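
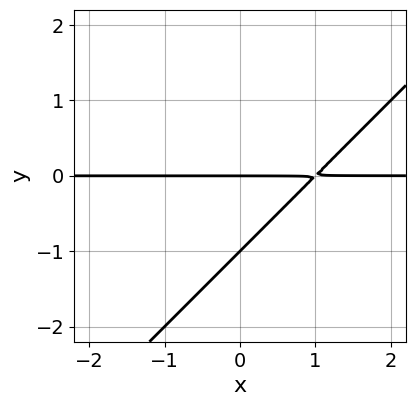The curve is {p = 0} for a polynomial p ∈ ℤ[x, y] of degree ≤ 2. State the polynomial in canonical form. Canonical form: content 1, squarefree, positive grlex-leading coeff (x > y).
x*y - y^2 - y

First, the degree is 2 — no degree-1 curve has this shape.
Then, from the axis intercepts and sections: among the integer gridlines, it crosses the y-axis at y ∈ {-1, 0}; the visible x-axis segment lies entirely on the curve.
Finally, matching integer coefficients to the picture gives p.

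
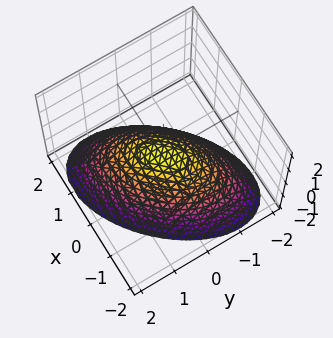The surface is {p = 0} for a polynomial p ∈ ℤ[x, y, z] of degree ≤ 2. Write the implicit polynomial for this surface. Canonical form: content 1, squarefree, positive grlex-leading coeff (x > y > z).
2*x^2 - 2*x*y + 2*y^2 + 3*z

deg p = 2. No degree-1 surface has this shape.
From the axis intercepts and sections: one x-axis crossing is at x = 0; one y-axis crossing is at y = 0; it meets the z-axis at z = 0 (among the integer gridlines).
Matching integer coefficients to the picture gives p.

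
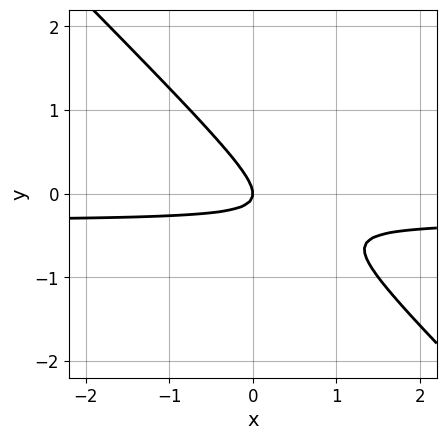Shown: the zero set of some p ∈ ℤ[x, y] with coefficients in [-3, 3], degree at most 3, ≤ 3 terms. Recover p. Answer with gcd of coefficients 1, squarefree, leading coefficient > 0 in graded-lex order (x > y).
3*x*y + 3*y^2 + x

1. deg p = 2. The shape is more complex than any degree-1 curve.
2. Checking where it meets the axes: one y-axis crossing is at y = 0; it meets the x-axis at x = 0 (among the integer gridlines).
3. Together with the visible shape, these determine p as stated.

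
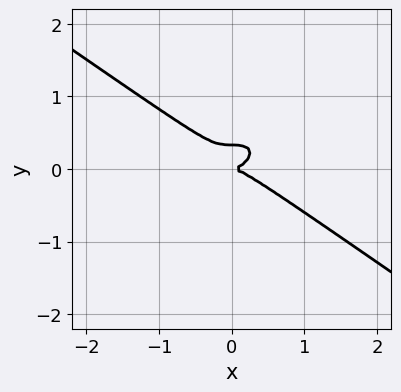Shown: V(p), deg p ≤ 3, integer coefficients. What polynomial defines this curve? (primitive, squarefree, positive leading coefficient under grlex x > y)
x^3 + 3*y^3 - y^2

(a) The degree is 3 — a generic line meets the curve in up to 3 points.
(b) Against the integer gridlines: it meets the y-axis at y = 0 (among the integer gridlines); it crosses the x-axis at the gridline x = 0.
(c) Fitting integer coefficients to these (and the overall shape) gives p.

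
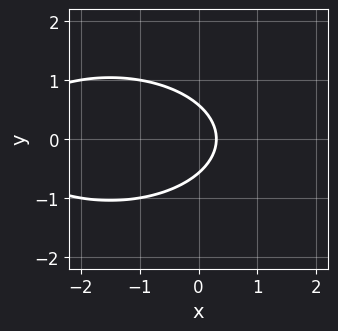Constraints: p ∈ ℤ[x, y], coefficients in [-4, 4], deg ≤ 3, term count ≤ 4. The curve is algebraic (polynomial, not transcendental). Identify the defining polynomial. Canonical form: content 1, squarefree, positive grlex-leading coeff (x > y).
1. Degree: a generic line meets the curve in up to 2 points, so deg p = 2.
2. Symmetries: it's symmetric under y → −y, forcing even powers of y.
3. Fitting integer coefficients to these (and the overall shape) gives p.

x^2 + 3*y^2 + 3*x - 1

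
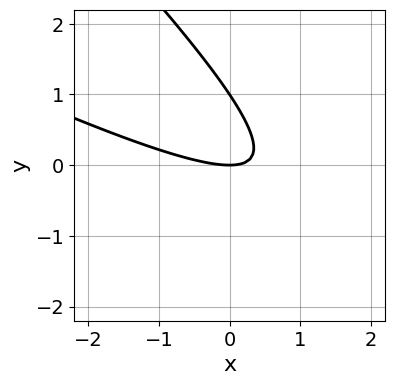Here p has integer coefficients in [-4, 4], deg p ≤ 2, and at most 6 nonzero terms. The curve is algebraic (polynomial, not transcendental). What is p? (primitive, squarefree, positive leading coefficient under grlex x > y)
(a) The degree is 2 — no degree-1 curve has this shape.
(b) Against the integer gridlines: among the integer gridlines, it crosses the y-axis at y ∈ {0, 1}; one x-axis crossing is at x = 0.
(c) Matching integer coefficients to the picture gives p.

x^2 + 3*x*y + 2*y^2 - 2*y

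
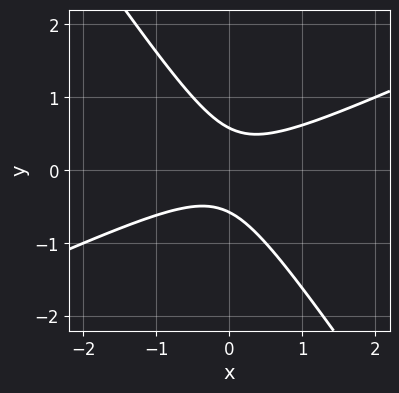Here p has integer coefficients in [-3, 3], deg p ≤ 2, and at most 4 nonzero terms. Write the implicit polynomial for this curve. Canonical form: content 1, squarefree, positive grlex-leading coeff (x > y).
2*x^2 - 3*x*y - 3*y^2 + 1

deg p = 2. A generic line meets the curve in up to 2 points.
Reading off the gridlines: the curve avoids every integer x-axis point in the box.
Together with the visible shape, these determine p as stated.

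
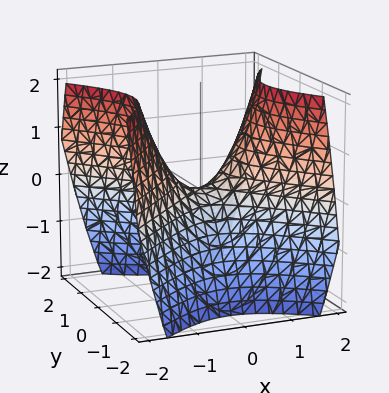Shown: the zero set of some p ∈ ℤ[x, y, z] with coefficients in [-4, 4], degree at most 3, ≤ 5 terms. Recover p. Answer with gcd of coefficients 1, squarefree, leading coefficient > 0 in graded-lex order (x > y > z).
(a) Degree: a hyperbolic paraboloid; a quadric, so deg p = 2.
(b) Symmetries: the x ↦ −x reflection is a symmetry, so x appears only in even powers; the y ↦ −y reflection is a symmetry, so y appears only in even powers.
(c) Checking where it meets the axes: it meets the x-axis at x = 0 (among the integer gridlines); one z-axis crossing is at z = 0.
(d) Assembling these constraints gives the stated polynomial.

x^2 - y^2 - z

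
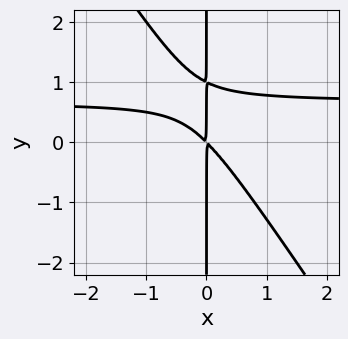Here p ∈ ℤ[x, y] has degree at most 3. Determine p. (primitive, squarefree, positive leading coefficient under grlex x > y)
3*x^2*y + 2*x*y^2 - 2*x^2 - 2*x*y

deg p = 3. A generic line meets the curve in up to 3 points.
Against the integer gridlines: every point of the y-axis in the box is on the curve.
Fitting integer coefficients to these (and the overall shape) gives p.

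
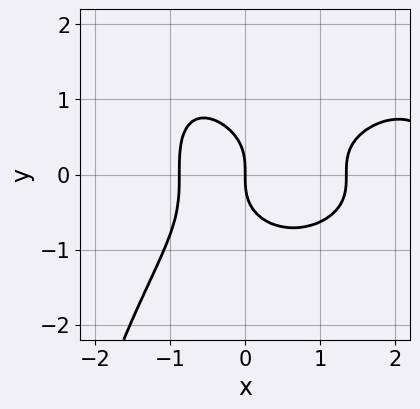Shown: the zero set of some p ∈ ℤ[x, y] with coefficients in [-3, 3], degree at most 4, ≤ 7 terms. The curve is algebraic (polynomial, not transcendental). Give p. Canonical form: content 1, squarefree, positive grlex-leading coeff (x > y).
Degree: no degree-3 curve has this shape, so deg p = 4.
Reading off the gridlines: it crosses the x-axis at the gridline x = 0; it meets the y-axis at y = 0 (among the integer gridlines).
Together with the visible shape, these determine p as stated.

x^4 + x*y^3 - 3*x^3 + 3*y^3 + 3*x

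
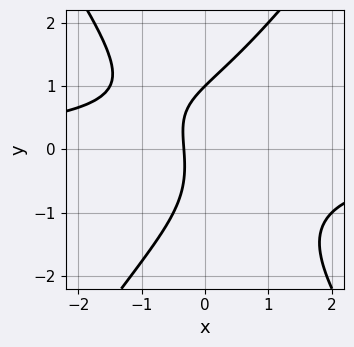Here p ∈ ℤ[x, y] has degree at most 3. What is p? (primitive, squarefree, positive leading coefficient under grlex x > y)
2*x^2*y - y^3 + 3*x + 1

The degree is 3 — no degree-2 curve has this shape.
Against the integer gridlines: it crosses the y-axis at the gridline y = 1.
Solving for integer coefficients yields p as stated.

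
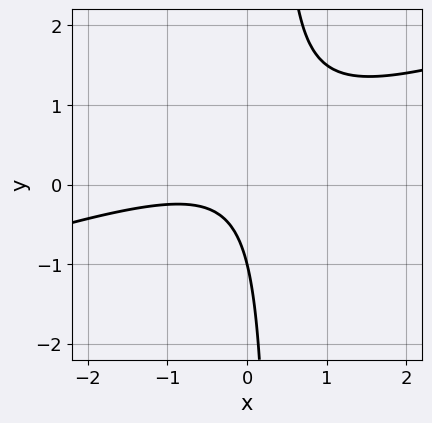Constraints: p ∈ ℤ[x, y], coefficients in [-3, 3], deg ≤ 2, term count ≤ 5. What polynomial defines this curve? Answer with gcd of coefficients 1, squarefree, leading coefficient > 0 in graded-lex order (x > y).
x^2 - 3*x*y + x + y + 1

(a) Degree: a generic line meets the curve in up to 2 points, so deg p = 2.
(b) Checking where it meets the axes: it misses every integer gridline on the x-axis; it crosses the y-axis at the gridline y = -1.
(c) Solving for integer coefficients yields p as stated.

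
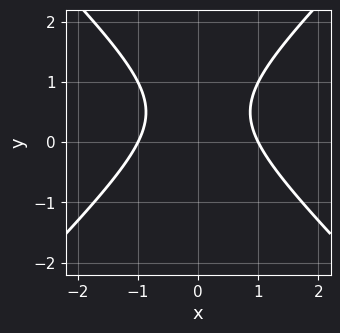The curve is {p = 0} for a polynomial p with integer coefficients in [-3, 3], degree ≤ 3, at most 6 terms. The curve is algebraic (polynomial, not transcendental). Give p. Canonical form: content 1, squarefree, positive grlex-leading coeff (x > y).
x^2 - y^2 + y - 1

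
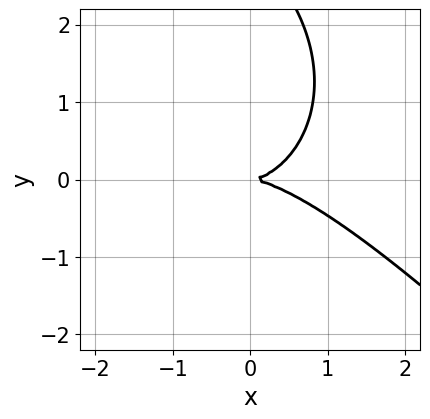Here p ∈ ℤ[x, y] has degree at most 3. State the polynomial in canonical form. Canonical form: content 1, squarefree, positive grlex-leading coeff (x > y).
x^3 + x^2*y + x*y^2 + y^3 - 3*y^2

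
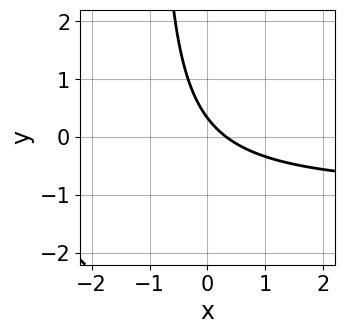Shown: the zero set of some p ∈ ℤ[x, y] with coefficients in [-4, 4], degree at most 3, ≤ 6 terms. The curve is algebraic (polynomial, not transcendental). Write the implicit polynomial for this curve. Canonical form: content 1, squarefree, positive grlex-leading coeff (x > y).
(a) The degree is 2 — no degree-1 curve has this shape.
(b) Matching integer coefficients to the picture gives p.

3*x*y + 3*x + 3*y - 1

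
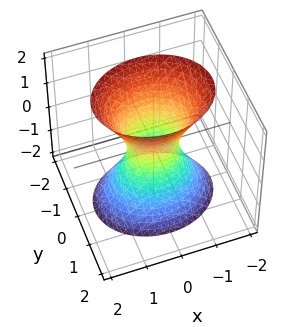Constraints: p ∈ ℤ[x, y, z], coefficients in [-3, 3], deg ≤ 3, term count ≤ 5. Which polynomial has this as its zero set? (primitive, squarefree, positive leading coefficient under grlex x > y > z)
2*x^2 + 3*y^2 - z^2 - 1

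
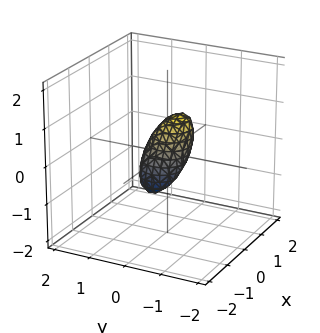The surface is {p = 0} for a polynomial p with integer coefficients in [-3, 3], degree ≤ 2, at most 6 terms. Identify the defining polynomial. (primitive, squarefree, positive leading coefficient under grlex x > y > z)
(a) Degree: the shape is more complex than any degree-1 surface, so deg p = 2.
(b) Matching integer coefficients to the picture gives p.

3*x^2 - 3*x*z + 3*y^2 + y*z + 2*z^2 - 1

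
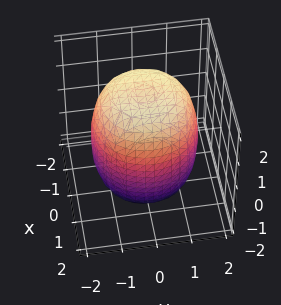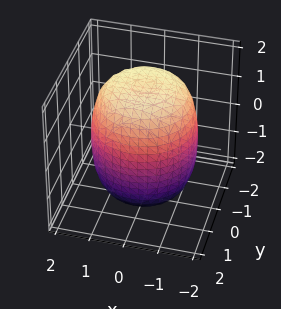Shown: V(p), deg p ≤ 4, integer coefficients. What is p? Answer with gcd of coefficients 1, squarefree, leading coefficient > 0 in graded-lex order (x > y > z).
(a) The degree is 4 — the shape is more complex than any degree-3 surface.
(b) By symmetry, every cross-section ⟂ z is a circle, so x, y appear only via x² + y².
(c) Reading off the gridlines: a circular section at z = 1 has radius between 1 and 2.
(d) These observations pin down the coefficients.

x^4 + 2*x^2*y^2 + y^4 - x^2 - y^2 + z^2 - 3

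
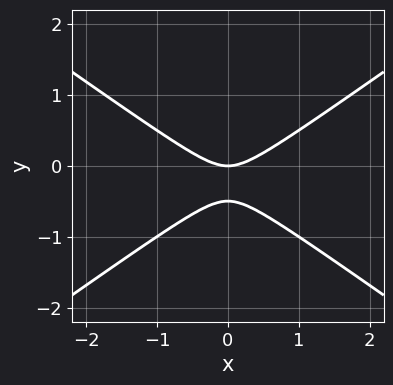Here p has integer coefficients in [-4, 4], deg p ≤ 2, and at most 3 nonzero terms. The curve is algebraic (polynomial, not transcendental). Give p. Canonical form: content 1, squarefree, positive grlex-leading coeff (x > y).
x^2 - 2*y^2 - y

(a) Degree: a generic line meets the curve in up to 2 points, so deg p = 2.
(b) Symmetries: mirror symmetry x ↦ −x ⇒ only even powers of x.
(c) Checking where it meets the axes: it crosses the y-axis at the gridline y = 0; it crosses the x-axis at the gridline x = 0.
(d) Assembling these constraints gives the stated polynomial.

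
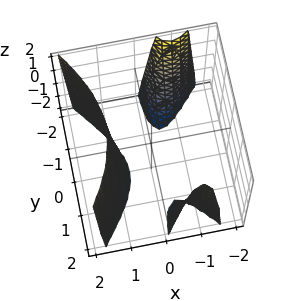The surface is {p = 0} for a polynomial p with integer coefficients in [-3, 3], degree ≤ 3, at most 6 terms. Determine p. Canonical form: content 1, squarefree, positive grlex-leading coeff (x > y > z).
The picture has 3 separate pieces. They look like related sheets of one shape, so recover p as a whole.
The degree is 3 — a generic line meets the surface in up to 3 points.
From the visible intercepts: no z-intercept at any integer in the box; it crosses the x-axis at the gridline x = 1; the surface avoids every integer y-axis point in the box.
Together with the visible shape, these determine p as stated.

3*x^3 - 2*x*y^2 - z - 3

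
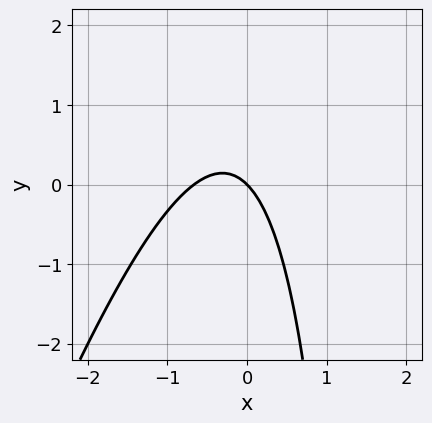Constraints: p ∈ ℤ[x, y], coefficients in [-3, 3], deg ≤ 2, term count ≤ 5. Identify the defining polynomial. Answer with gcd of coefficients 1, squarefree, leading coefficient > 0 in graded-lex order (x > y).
1. deg p = 2. The shape is more complex than any degree-1 curve.
2. Against the integer gridlines: it crosses the y-axis at the gridline y = 0; it crosses the x-axis at the gridline x = 0.
3. These observations pin down the coefficients.

3*x^2 - x*y + 2*x + 2*y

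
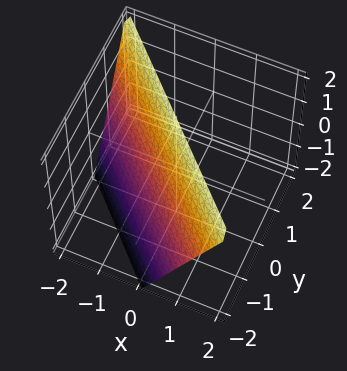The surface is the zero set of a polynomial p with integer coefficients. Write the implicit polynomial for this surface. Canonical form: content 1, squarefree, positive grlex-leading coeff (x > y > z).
2*x + 2*y - z + 2

First, deg p = 1. The surface is flat (a plane).
Then, from the axis intercepts and sections: it meets the y-axis at y = -1 (among the integer gridlines); it crosses the x-axis at the gridline x = -1; one z-axis crossing is at z = 2.
Finally, matching integer coefficients to the picture gives p.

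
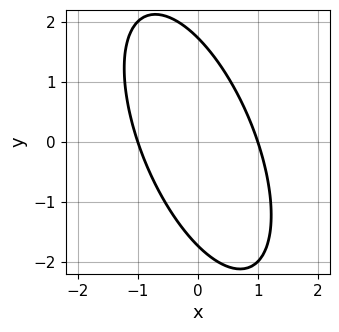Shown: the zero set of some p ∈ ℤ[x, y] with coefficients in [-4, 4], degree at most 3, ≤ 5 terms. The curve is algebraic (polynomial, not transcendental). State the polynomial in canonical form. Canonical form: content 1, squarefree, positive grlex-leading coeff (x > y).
3*x^2 + 2*x*y + y^2 - 3

1. Degree: a generic line meets the curve in up to 2 points, so deg p = 2.
2. Reading off the gridlines: among the integer gridlines, it crosses the x-axis at x ∈ {-1, 1}.
3. Fitting integer coefficients to these (and the overall shape) gives p.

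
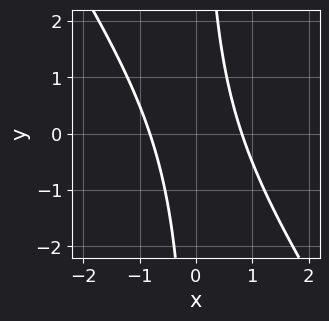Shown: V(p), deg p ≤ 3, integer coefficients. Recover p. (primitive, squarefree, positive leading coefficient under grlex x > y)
3*x^2 + 2*x*y - 2

First, degree: a generic line meets the curve in up to 2 points, so deg p = 2.
Then, observable constraints: it misses every integer gridline on the y-axis.
Finally, together with the visible shape, these determine p as stated.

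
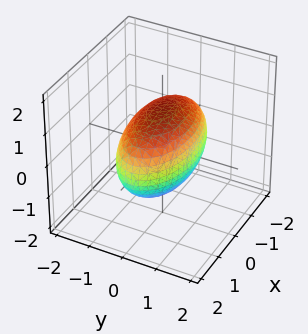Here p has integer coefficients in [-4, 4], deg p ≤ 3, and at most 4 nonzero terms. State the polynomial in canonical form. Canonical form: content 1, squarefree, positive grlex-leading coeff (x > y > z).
1. The degree is 2 — bounded and convex; a quadric.
2. Symmetries: mirror symmetry y ↦ −y ⇒ only even powers of y; it's symmetric under x → −x, forcing even powers of x; the z ↦ −z reflection is a symmetry, so z appears only in even powers.
3. From the visible intercepts: among the integer gridlines, it crosses the y-axis at y ∈ {-1, 1}.
4. Matching integer coefficients to the picture gives p.

x^2 + 3*y^2 + 2*z^2 - 3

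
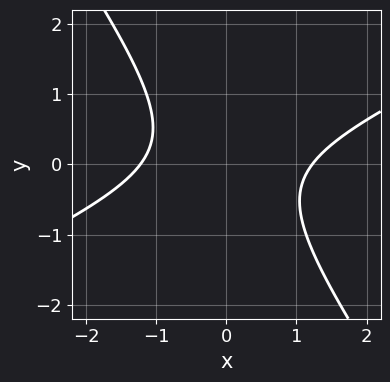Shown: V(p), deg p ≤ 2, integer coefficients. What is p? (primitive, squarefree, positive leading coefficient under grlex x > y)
2*x^2 - 3*x*y - 3*y^2 - 3

First, deg p = 2.
Then, from the axis intercepts and sections: it misses every integer gridline on the y-axis.
Finally, assembling these constraints gives the stated polynomial.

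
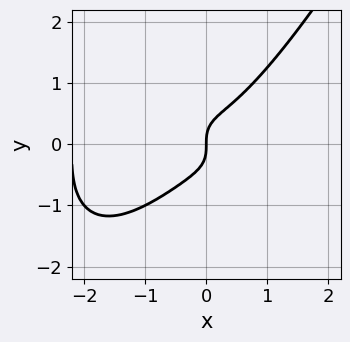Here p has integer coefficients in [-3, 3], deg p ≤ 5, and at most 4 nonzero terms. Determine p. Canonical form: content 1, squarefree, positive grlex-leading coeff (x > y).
First, deg p = 4. The shape is more complex than any degree-3 curve.
Then, from the visible intercepts: one x-axis crossing is at x = 0; it meets the y-axis at y = 0 (among the integer gridlines).
Finally, the integer polynomial consistent with all of this is the stated p.

x^4 + 2*x^3 - 2*y^3 + x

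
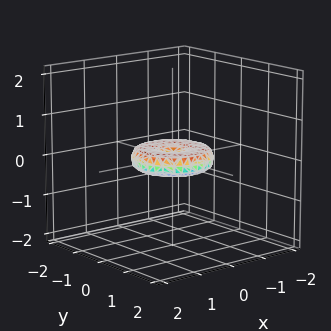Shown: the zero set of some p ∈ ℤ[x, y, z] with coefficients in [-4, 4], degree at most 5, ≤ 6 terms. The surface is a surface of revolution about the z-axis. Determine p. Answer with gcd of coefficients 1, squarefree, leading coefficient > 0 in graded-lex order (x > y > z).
1. The degree is 4 — a generic line meets the surface in up to 4 points.
2. By symmetry, the z-axis is an axis of rotation, so x and y enter only as x² + y².
3. Reading off the gridlines: a circular section at z = 0 has radius exactly 1; among the integer gridlines, it crosses the x-axis at x ∈ {-1, 0, 1}.
4. These observations pin down the coefficients. Check: (0, 1, 0) on the y-axis lies on the surface, and p(0, 1, 0) = 0. ✓

x^4 + 2*x^2*y^2 + y^4 - x^2 - y^2 + 3*z^2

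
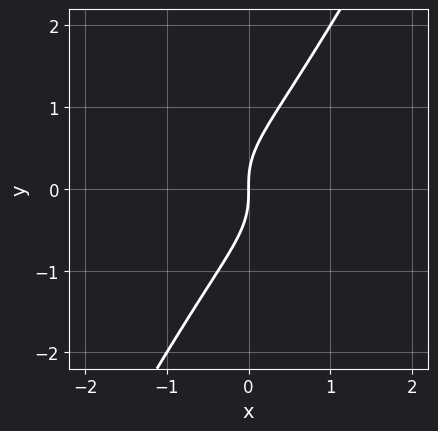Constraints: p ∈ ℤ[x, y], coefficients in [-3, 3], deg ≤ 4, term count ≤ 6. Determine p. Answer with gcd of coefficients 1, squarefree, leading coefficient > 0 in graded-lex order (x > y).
x^2*y + 3*x*y^2 - 2*y^3 + 2*x

First, the degree is 3 — the shape is more complex than any degree-2 curve.
Then, reading off the gridlines: one x-axis crossing is at x = 0; it meets the y-axis at y = 0 (among the integer gridlines).
Finally, the integer polynomial consistent with all of this is the stated p.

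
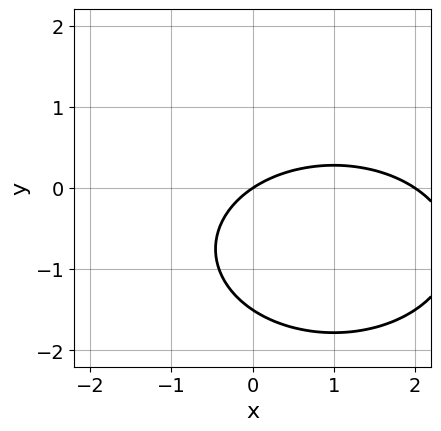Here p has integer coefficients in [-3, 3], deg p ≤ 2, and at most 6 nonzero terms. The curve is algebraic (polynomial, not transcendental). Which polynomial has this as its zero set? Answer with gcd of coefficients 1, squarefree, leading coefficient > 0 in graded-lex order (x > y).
(a) Degree: no degree-1 curve has this shape, so deg p = 2.
(b) From the axis intercepts and sections: one y-axis crossing is at y = 0; among the integer gridlines, it crosses the x-axis at x ∈ {0, 2}.
(c) Together with the visible shape, these determine p as stated.

x^2 + 2*y^2 - 2*x + 3*y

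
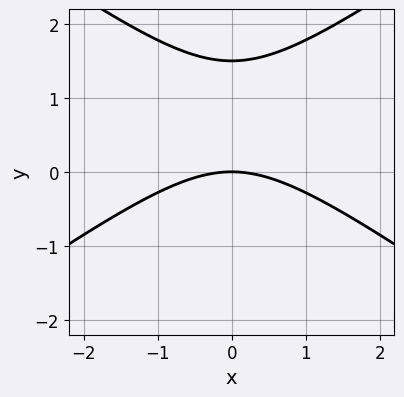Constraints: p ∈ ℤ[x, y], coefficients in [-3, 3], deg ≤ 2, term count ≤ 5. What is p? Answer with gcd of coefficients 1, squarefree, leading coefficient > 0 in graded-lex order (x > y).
x^2 - 2*y^2 + 3*y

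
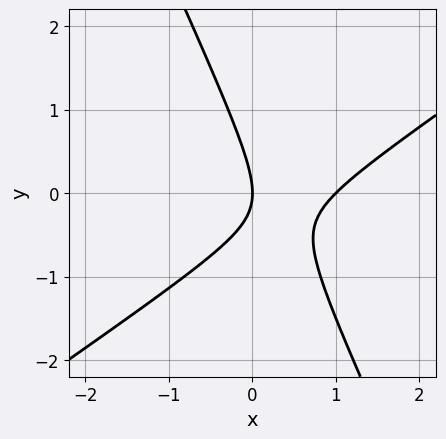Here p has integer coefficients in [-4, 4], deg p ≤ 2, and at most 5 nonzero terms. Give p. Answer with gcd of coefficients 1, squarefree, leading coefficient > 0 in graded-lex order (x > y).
1. Degree: the shape is more complex than any degree-1 curve, so deg p = 2.
2. Checking where it meets the axes: one y-axis crossing is at y = 0; among the integer gridlines, it crosses the x-axis at x ∈ {0, 1}.
3. Together with the visible shape, these determine p as stated.

3*x^2 - 3*x*y - 2*y^2 - 3*x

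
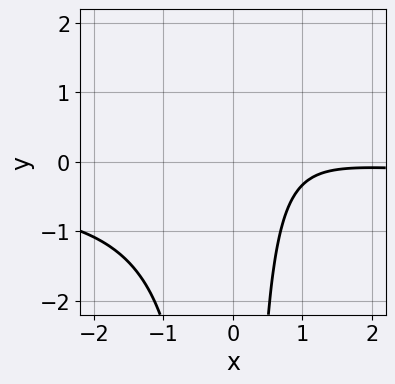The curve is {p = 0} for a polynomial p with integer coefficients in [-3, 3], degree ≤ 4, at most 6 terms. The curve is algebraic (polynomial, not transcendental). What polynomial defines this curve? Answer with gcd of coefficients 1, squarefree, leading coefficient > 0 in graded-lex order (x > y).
1. deg p = 3. The shape is more complex than any degree-2 curve.
2. Against the integer gridlines: it misses every integer gridline on the y-axis; no x-intercept at any integer in the box.
3. Together with the visible shape, these determine p as stated.

3*x^2*y + x^2 - 3*x + 3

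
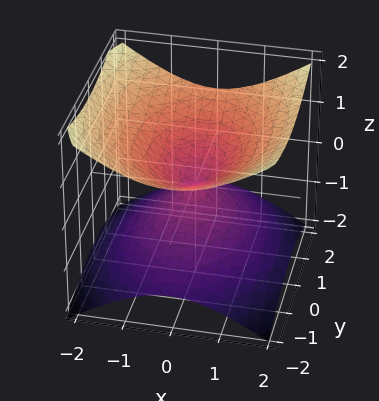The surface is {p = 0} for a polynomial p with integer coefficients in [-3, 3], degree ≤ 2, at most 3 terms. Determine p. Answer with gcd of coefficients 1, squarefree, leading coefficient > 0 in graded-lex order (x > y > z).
deg p = 2. Two nappes meeting at a single point; a quadric.
Symmetries: mirror symmetry x ↦ −x ⇒ only even powers of x; the y ↦ −y reflection is a symmetry, so y appears only in even powers; the z ↦ −z reflection is a symmetry, so z appears only in even powers.
From the visible intercepts: one x-axis crossing is at x = 0; it crosses the z-axis at the gridline z = 0.
Solving for integer coefficients yields p as stated.

2*x^2 + y^2 - 3*z^2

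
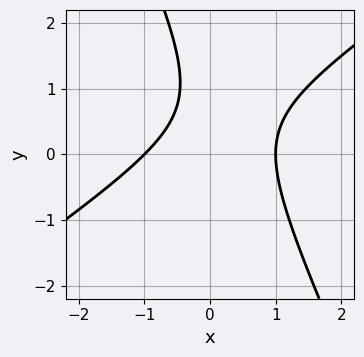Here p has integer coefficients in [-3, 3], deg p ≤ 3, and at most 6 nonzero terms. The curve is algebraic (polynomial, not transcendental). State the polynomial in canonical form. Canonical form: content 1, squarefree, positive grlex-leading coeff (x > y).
3*x^2 - 3*x*y - 2*y^2 + 3*y - 3

(a) Degree: the shape is more complex than any degree-1 curve, so deg p = 2.
(b) Checking where it meets the axes: the x-axis gridline crossings are at x ∈ {-1, 1}; the curve avoids every integer y-axis point in the box.
(c) Solving for integer coefficients yields p as stated.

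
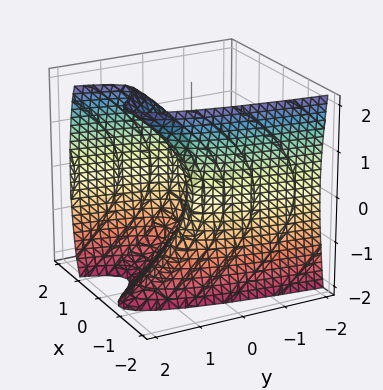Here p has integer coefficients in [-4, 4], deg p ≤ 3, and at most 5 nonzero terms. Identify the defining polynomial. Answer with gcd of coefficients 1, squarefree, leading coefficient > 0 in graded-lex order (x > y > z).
First, degree: a generic line meets the surface in up to 3 points, so deg p = 3.
Next, against the integer gridlines: it meets the y-axis at y = 0 (among the integer gridlines); the x-axis gridline crossings are at x ∈ {-1, 0, 1}; it meets the z-axis at z = 0 (among the integer gridlines).
Finally, fitting integer coefficients to these (and the overall shape) gives p.

3*x^3 + z^2 - 3*x - 3*y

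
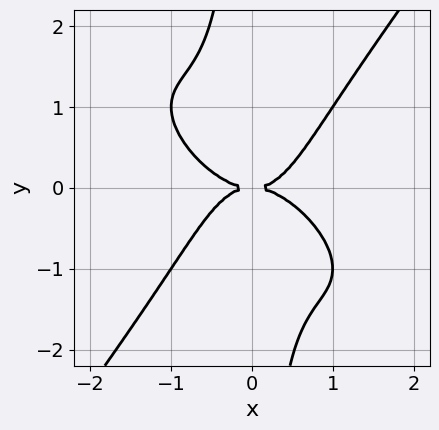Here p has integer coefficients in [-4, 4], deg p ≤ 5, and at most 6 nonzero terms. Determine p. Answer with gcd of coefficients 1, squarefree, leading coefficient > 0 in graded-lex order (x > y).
x^4 + x^3*y - x*y^3 - y^2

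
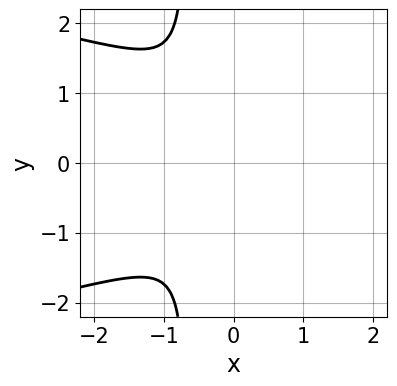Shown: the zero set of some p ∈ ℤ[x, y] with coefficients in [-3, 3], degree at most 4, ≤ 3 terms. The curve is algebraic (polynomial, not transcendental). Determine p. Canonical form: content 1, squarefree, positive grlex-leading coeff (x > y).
3*x*y^2 + 3*x^2 + 2*y^2

1. The degree is 3 — the shape is more complex than any degree-2 curve.
2. Symmetries: the y ↦ −y reflection is a symmetry, so y appears only in even powers.
3. Matching integer coefficients to the picture gives p.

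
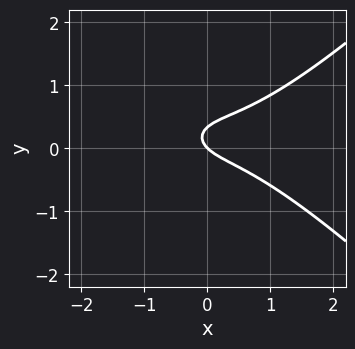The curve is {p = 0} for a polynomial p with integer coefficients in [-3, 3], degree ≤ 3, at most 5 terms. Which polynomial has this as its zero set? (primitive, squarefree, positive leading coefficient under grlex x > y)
x^3 - x*y^2 - 3*y^2 + x + y

(a) Degree: a generic line meets the curve in up to 3 points, so deg p = 3.
(b) From the visible intercepts: it crosses the x-axis at the gridline x = 0; it crosses the y-axis at the gridline y = 0.
(c) Assembling these constraints gives the stated polynomial.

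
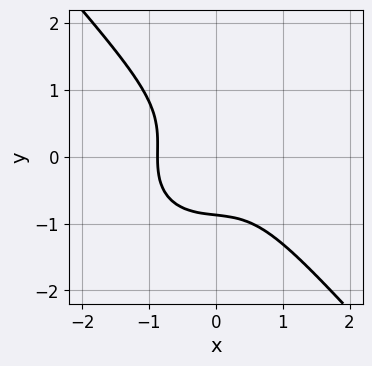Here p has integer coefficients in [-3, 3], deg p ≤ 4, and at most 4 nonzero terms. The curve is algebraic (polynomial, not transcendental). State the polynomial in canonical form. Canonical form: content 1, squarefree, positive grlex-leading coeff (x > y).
Degree: no degree-2 curve has this shape, so deg p = 3.
Putting this together gives p.

3*x^3 + x*y^2 + 3*y^3 + 2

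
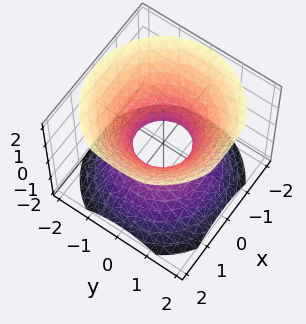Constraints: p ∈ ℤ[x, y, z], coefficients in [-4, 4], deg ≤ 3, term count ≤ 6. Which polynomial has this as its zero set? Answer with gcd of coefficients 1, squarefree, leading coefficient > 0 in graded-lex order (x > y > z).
Degree: no degree-1 surface has this shape, so deg p = 2.
Symmetry: every cross-section ⟂ z is a circle, so x, y appear only via x² + y².
From the axis intercepts and sections: a circular section at z = 0 has radius between 0 and 1; the surface avoids every integer z-axis point in the box.
Putting this together gives p.

3*x^2 + 3*y^2 - 3*z^2 - 2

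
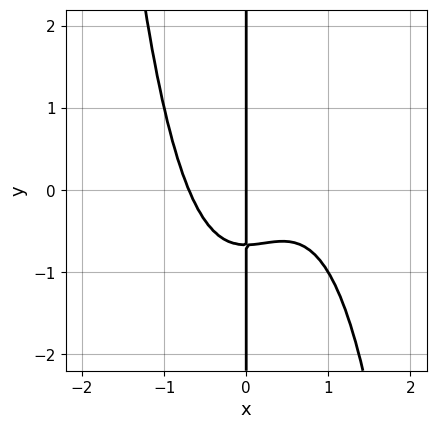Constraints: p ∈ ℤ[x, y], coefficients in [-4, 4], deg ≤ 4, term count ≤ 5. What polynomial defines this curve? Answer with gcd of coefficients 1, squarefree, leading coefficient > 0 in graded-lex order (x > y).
3*x^4 - 2*x^3 + 3*x*y + 2*x

(a) Degree: a generic line meets the curve in up to 4 points, so deg p = 4.
(b) Against the integer gridlines: it crosses the x-axis at the gridline x = 0; every point of the y-axis in the box is on the curve.
(c) Assembling these constraints gives the stated polynomial.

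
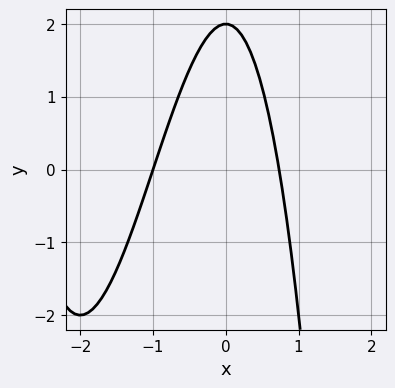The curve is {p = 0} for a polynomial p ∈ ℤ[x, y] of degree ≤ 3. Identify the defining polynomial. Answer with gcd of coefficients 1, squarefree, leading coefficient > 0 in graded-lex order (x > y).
1. Degree: no degree-2 curve has this shape, so deg p = 3.
2. From the visible intercepts: it meets the y-axis at y = 2 (among the integer gridlines); it crosses the x-axis at the gridline x = -1.
3. Solving for integer coefficients yields p as stated.

x^3 + 3*x^2 + y - 2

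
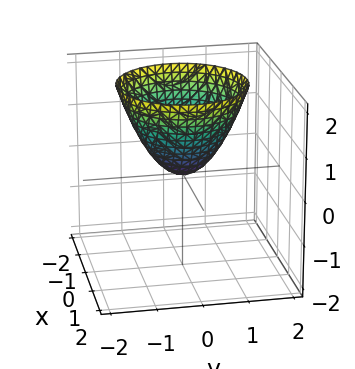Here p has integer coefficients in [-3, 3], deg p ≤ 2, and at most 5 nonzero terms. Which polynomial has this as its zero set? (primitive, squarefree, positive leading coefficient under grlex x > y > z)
Degree: a paraboloid; a quadric, so deg p = 2.
Symmetries: the surface is invariant under rotation about z: p = q(x² + y², z).
Reading off the gridlines: it meets the x-axis at x = 0 (among the integer gridlines); it crosses the z-axis at the gridline z = 0; one y-axis crossing is at y = 0.
Together with the visible shape, these determine p as stated.

x^2 + y^2 - z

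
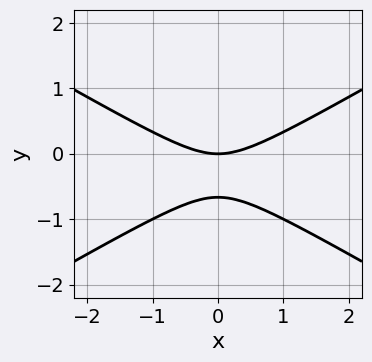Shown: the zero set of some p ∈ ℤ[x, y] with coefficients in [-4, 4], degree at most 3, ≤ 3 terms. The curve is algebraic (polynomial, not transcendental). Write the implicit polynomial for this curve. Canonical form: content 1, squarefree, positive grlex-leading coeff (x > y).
x^2 - 3*y^2 - 2*y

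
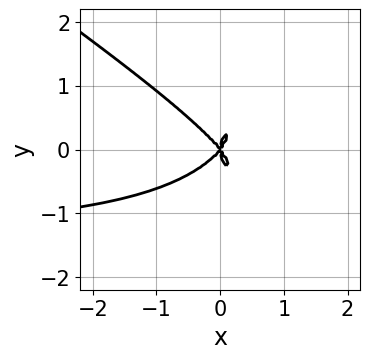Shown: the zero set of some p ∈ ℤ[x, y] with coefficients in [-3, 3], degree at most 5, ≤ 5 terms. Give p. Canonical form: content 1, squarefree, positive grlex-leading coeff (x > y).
2*x^3*y + 2*x^2*y^2 + 2*y^4 + 3*x^3 - 2*x*y^2

1. deg p = 4. The shape is more complex than any degree-3 curve.
2. From the visible intercepts: one y-axis crossing is at y = 0; it crosses the x-axis at the gridline x = 0.
3. Assembling these constraints gives the stated polynomial.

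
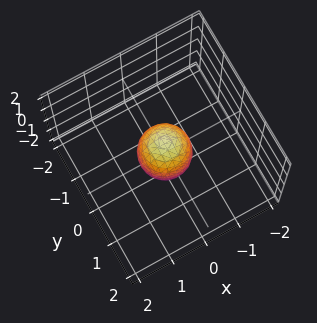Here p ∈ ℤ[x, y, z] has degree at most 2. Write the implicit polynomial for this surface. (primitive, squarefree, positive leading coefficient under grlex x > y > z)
2*x^2 + 2*y^2 + z^2 - 1

1. deg p = 2. No degree-1 surface has this shape.
2. Symmetry: every cross-section ⟂ z is a circle, so x, y appear only via x² + y².
3. Observable constraints: among the integer gridlines, it crosses the z-axis at z ∈ {-1, 1}; a circular section at z = 0 has radius between 0 and 1.
4. Assembling these constraints gives the stated polynomial.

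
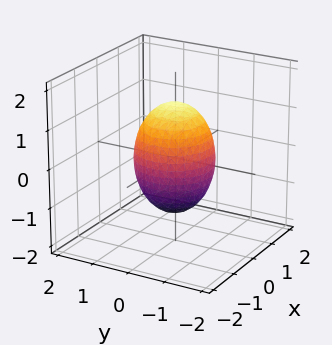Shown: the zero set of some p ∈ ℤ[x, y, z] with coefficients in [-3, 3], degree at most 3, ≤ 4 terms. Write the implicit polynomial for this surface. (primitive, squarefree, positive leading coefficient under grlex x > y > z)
1. deg p = 2. Bounded and convex; a quadric.
2. Symmetries: the z ↦ −z reflection is a symmetry, so z appears only in even powers; every cross-section ⟂ z is a circle, so x, y appear only via x² + y².
3. Observable constraints: the x-axis gridline crossings are at x ∈ {-1, 1}; a circular section at z = -1 has radius between 0 and 1.
4. The integer polynomial consistent with all of this is the stated p. Check: (0, 1, 0) on the y-axis lies on the surface, and p(0, 1, 0) = 0. ✓

2*x^2 + 2*y^2 + z^2 - 2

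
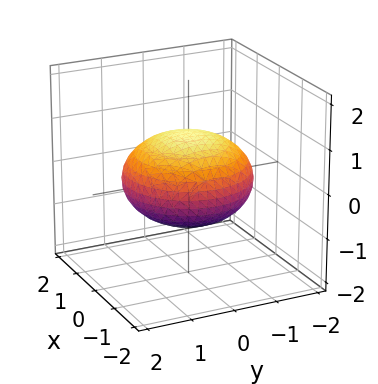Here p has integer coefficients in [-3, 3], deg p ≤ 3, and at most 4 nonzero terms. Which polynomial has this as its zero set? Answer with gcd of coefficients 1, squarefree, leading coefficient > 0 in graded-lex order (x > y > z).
x^2 + y^2 + 2*z^2 - 2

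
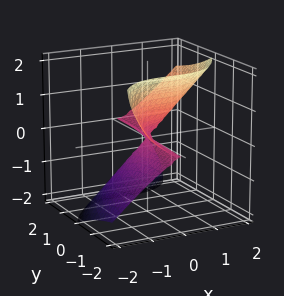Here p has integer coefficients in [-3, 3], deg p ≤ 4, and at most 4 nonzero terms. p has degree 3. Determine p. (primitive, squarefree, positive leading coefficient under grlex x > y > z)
2*x^3 - 3*y*z^2 - 2*z^3

Degree: the shape is more complex than any degree-2 surface, so deg p = 3.
From the visible intercepts: every point of the y-axis in the box is on the surface; it crosses the x-axis at the gridline x = 0; it meets the z-axis at z = 0 (among the integer gridlines).
Together with the visible shape, these determine p as stated.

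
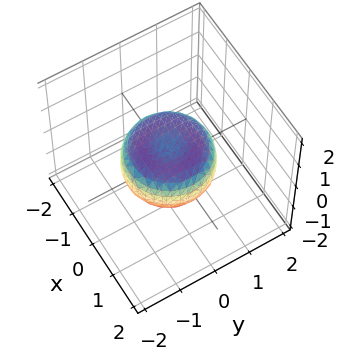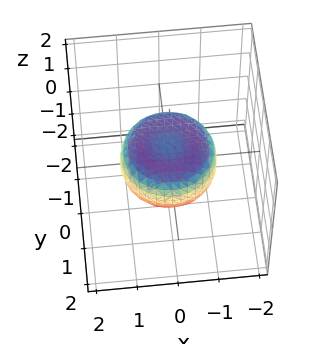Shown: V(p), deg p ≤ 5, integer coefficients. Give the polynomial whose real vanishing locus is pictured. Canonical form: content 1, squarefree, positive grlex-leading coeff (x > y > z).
2*x^4 + 4*x^2*y^2 + 2*y^4 - 2*x^2 - 2*y^2 + 3*z^2 - 1

First, degree: the shape is more complex than any degree-3 surface, so deg p = 4.
Next, symmetries: every cross-section ⟂ z is a circle, so x, y appear only via x² + y².
Next, checking where it meets the axes: a circular section at z = 0 has radius between 1 and 2.
Finally, putting this together gives p.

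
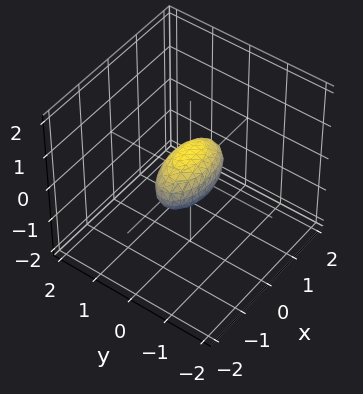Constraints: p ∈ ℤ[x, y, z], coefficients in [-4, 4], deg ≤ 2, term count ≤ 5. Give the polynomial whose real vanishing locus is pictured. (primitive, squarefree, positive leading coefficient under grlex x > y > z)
1. The degree is 2 — a closed, bounded, convex surface; a quadric.
2. Symmetries: it's symmetric under x → −x, forcing even powers of x; it's symmetric under y → −y, forcing even powers of y; it's symmetric under z → −z, forcing even powers of z.
3. Checking where it meets the axes: the x-axis gridline crossings are at x ∈ {-1, 1}.
4. Putting this together gives p.

x^2 + 3*y^2 + 2*z^2 - 1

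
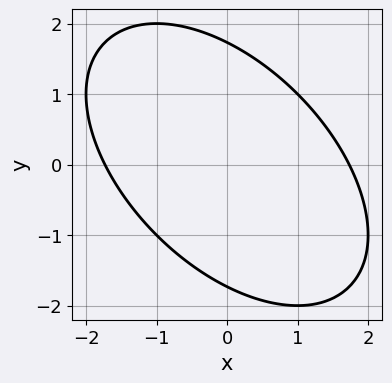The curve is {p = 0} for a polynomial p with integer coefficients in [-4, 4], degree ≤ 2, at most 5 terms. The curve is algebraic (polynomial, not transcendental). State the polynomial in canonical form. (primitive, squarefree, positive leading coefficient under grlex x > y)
x^2 + x*y + y^2 - 3

(a) Degree: no degree-1 curve has this shape, so deg p = 2.
(b) Solving for integer coefficients yields p as stated.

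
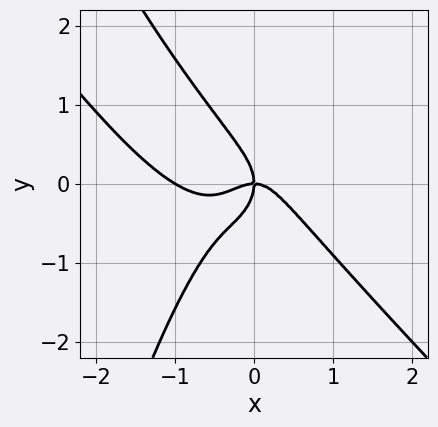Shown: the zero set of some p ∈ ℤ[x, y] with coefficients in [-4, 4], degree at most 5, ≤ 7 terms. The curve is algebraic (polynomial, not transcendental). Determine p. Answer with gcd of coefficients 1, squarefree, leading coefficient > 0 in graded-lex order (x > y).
(a) deg p = 4. The shape is more complex than any degree-3 curve.
(b) Reading off the gridlines: it crosses the y-axis at the gridline y = 0; among the integer gridlines, it crosses the x-axis at x ∈ {-1, 0}.
(c) Matching integer coefficients to the picture gives p.

3*x^4 + 3*x^3*y + 3*x^3 + 2*y^3 + 2*x*y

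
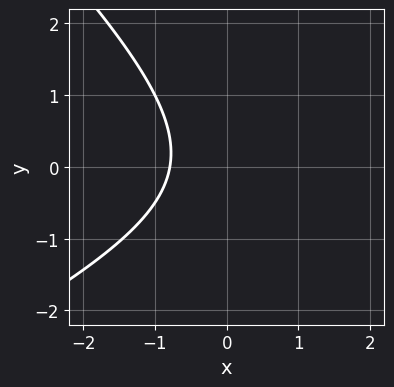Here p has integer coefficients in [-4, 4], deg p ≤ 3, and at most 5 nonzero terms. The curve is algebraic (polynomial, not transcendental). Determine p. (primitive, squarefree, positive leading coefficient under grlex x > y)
First, degree: the shape is more complex than any degree-1 curve, so deg p = 2.
Then, checking where it meets the axes: no y-intercept at any integer in the box.
Finally, matching integer coefficients to the picture gives p.

x^2 - x*y - 2*y^2 - 3*x - 3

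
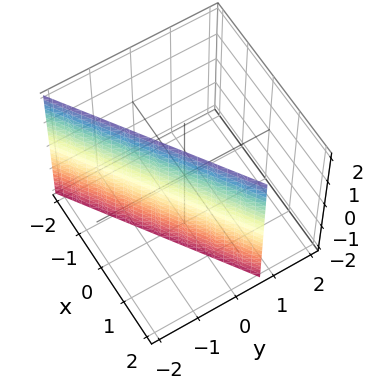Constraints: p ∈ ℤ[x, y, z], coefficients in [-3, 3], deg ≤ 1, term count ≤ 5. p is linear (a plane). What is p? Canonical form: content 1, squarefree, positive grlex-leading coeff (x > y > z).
(a) Degree: the surface is flat (a plane), so deg p = 1.
(b) Against the integer gridlines: no z-intercept at any integer in the box; it crosses the x-axis at the gridline x = 1.
(c) Fitting integer coefficients to these (and the overall shape) gives p.

2*x - 3*y - 2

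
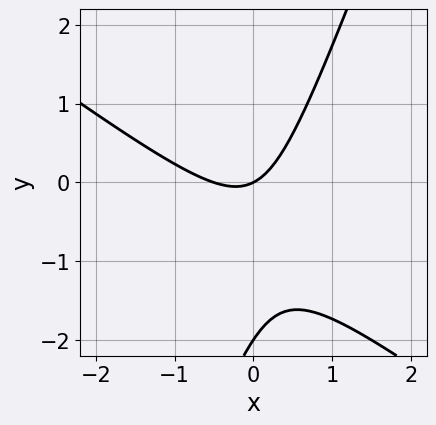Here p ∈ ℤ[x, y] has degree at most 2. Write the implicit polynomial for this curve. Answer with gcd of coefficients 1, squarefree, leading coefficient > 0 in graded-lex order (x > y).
(a) Degree: a generic line meets the curve in up to 2 points, so deg p = 2.
(b) From the axis intercepts and sections: among the integer gridlines, it crosses the y-axis at y ∈ {-2, 0}; it crosses the x-axis at the gridline x = 0.
(c) Putting this together gives p.

2*x^2 + 2*x*y - y^2 + x - 2*y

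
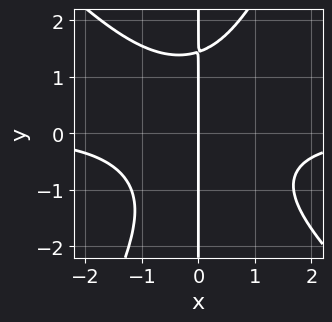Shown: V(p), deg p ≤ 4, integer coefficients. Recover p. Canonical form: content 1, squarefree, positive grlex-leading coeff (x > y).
First, deg p = 4.
Next, observable constraints: every point of the y-axis in the box is on the curve; it meets the x-axis at x = 0 (among the integer gridlines).
Finally, the integer polynomial consistent with all of this is the stated p.

2*x^3*y + x^2*y^2 - x*y^3 + 3*x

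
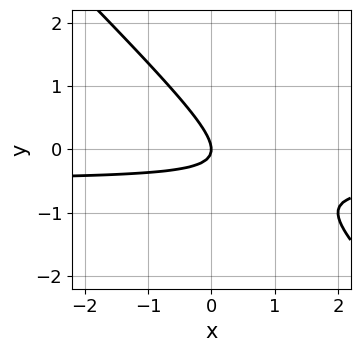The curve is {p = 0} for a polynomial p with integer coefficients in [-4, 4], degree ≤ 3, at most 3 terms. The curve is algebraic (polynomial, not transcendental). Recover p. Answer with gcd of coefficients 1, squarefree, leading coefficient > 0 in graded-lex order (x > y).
First, deg p = 2. The shape is more complex than any degree-1 curve.
Next, observable constraints: one y-axis crossing is at y = 0; it meets the x-axis at x = 0 (among the integer gridlines).
Finally, these observations pin down the coefficients.

2*x*y + 2*y^2 + x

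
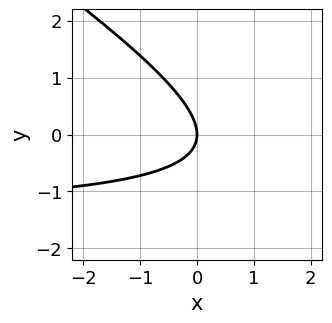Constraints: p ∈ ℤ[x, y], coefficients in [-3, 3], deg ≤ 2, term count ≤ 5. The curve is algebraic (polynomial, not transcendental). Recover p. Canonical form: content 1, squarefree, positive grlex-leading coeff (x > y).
First, the degree is 2 — no degree-1 curve has this shape.
Then, from the visible intercepts: it meets the x-axis at x = 0 (among the integer gridlines); it meets the y-axis at y = 0 (among the integer gridlines).
Finally, the integer polynomial consistent with all of this is the stated p.

2*x*y + 3*y^2 + 3*x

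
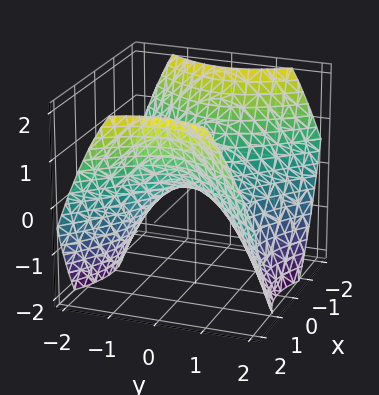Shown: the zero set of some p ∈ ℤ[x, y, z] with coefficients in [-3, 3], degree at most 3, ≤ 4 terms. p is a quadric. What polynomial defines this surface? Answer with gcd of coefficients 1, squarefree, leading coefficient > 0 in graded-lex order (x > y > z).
2*x^2 - 2*y^2 - 3*z

(a) deg p = 2. A saddle surface; a quadric.
(b) Symmetries: it's symmetric under x → −x, forcing even powers of x; mirror symmetry y ↦ −y ⇒ only even powers of y.
(c) Against the integer gridlines: one x-axis crossing is at x = 0; one z-axis crossing is at z = 0; it crosses the y-axis at the gridline y = 0.
(d) Together with the visible shape, these determine p as stated.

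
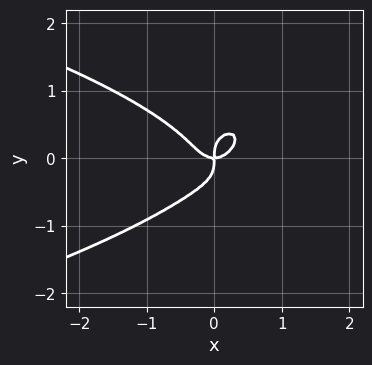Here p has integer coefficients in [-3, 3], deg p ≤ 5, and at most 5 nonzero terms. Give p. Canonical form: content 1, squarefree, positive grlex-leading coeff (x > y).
x^2*y^2 + 3*y^4 + 2*x^3 - x*y

(a) Degree: no degree-3 curve has this shape, so deg p = 4.
(b) Against the integer gridlines: it crosses the y-axis at the gridline y = 0; one x-axis crossing is at x = 0.
(c) Solving for integer coefficients yields p as stated.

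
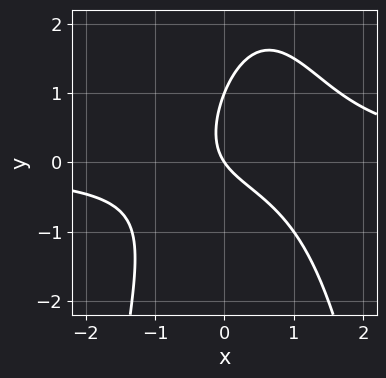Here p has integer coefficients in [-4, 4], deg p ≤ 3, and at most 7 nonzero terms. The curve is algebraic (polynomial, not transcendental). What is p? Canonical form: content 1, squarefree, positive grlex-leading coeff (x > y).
3*x^2*y - 2*x*y + 2*y^2 - 3*x - 2*y

(a) The degree is 3 — a generic line meets the curve in up to 3 points.
(b) Observable constraints: among the integer gridlines, it crosses the y-axis at y ∈ {0, 1}; it meets the x-axis at x = 0 (among the integer gridlines).
(c) Putting this together gives p.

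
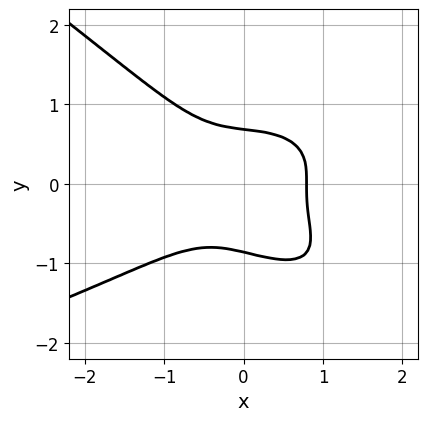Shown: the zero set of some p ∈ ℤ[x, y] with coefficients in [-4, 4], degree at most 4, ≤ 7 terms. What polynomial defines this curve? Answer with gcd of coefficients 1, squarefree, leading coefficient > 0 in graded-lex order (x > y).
1. Degree: the shape is more complex than any degree-3 curve, so deg p = 4.
2. The integer polynomial consistent with all of this is the stated p.

2*x*y^3 + 3*y^4 + 2*x^3 + y^3 - 1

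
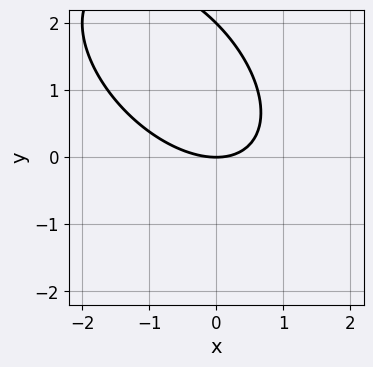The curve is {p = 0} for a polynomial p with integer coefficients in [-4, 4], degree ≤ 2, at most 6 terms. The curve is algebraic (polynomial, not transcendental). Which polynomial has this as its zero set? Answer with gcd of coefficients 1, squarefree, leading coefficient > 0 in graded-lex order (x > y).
x^2 + x*y + y^2 - 2*y

(a) deg p = 2.
(b) Checking where it meets the axes: among the integer gridlines, it crosses the y-axis at y ∈ {0, 2}; it crosses the x-axis at the gridline x = 0.
(c) These observations pin down the coefficients.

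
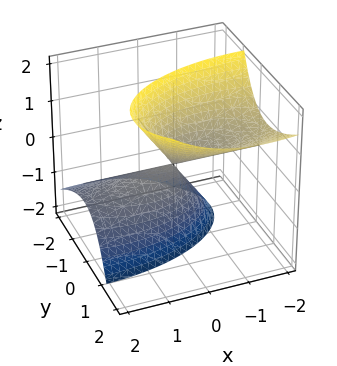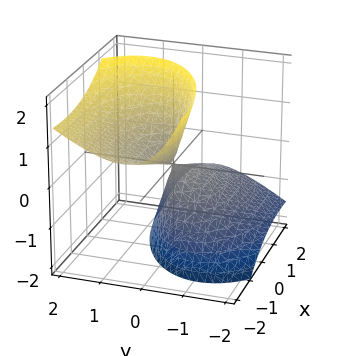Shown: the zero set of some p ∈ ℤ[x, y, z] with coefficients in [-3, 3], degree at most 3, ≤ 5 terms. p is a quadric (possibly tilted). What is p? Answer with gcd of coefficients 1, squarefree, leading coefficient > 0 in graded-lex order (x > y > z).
1. I count 2 distinct pieces.
2. The degree is 2 — a generic line meets the surface in up to 2 points.
3. From the visible intercepts: one x-axis crossing is at x = 0; it crosses the y-axis at the gridline y = 0.
4. Matching integer coefficients to the picture gives p.

x^2 + 2*x*z + 3*y^2 - 3*y*z - z^2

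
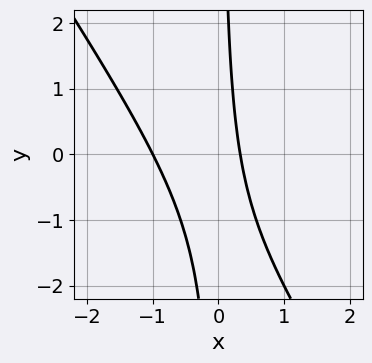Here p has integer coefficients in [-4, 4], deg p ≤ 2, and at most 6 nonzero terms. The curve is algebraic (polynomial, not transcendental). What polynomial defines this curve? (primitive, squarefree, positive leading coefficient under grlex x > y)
First, degree: a generic line meets the curve in up to 2 points, so deg p = 2.
Next, from the visible intercepts: it crosses the x-axis at the gridline x = -1; no y-intercept at any integer in the box.
Finally, the integer polynomial consistent with all of this is the stated p.

3*x^2 + 2*x*y + 2*x - 1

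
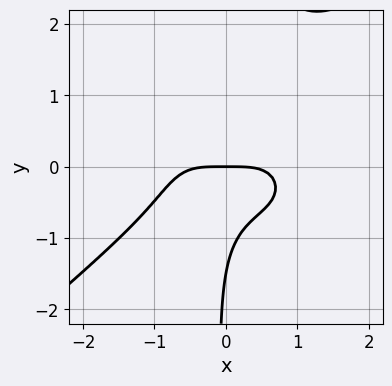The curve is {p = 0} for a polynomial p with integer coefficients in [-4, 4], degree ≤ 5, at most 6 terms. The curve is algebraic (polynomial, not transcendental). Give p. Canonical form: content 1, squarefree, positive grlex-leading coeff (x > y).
2*x^4 - 3*x*y^3 + 3*x*y^2 + 2*y^2 + 3*y

1. Degree: a generic line meets the curve in up to 4 points, so deg p = 4.
2. Reading off the gridlines: one x-axis crossing is at x = 0; it crosses the y-axis at the gridline y = 0.
3. Assembling these constraints gives the stated polynomial.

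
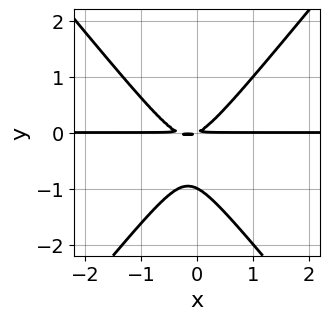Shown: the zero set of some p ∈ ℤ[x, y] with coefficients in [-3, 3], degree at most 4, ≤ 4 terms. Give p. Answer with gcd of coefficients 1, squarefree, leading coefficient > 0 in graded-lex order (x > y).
3*x^2*y - 2*y^3 + x*y - 2*y^2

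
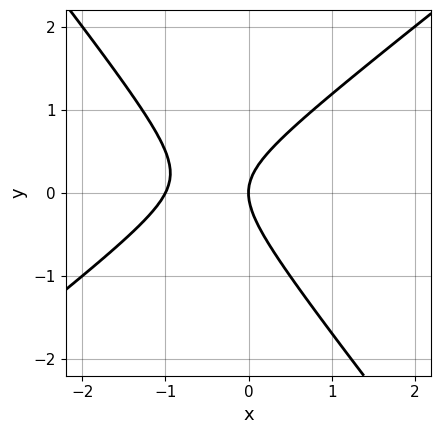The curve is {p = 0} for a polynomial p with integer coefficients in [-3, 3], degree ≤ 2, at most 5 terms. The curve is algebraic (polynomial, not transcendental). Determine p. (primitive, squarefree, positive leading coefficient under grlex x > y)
2*x^2 - x*y - 2*y^2 + 2*x

The degree is 2 — a generic line meets the curve in up to 2 points.
Checking where it meets the axes: the x-axis gridline crossings are at x ∈ {-1, 0}; it meets the y-axis at y = 0 (among the integer gridlines).
Putting this together gives p.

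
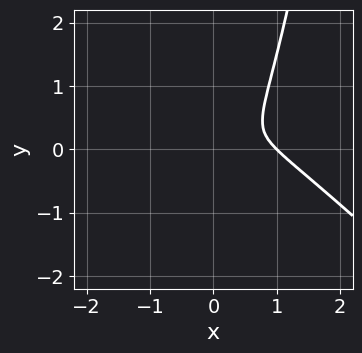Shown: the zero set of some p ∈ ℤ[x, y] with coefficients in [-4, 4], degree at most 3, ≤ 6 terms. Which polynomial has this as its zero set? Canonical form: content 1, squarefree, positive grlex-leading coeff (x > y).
3*x^3 + 3*x^2*y - 3*x^2 - 2*y^2

First, the degree is 3 — no degree-2 curve has this shape.
Next, from the visible intercepts: it meets the x-axis at x = 1 (among the integer gridlines).
Finally, these observations pin down the coefficients.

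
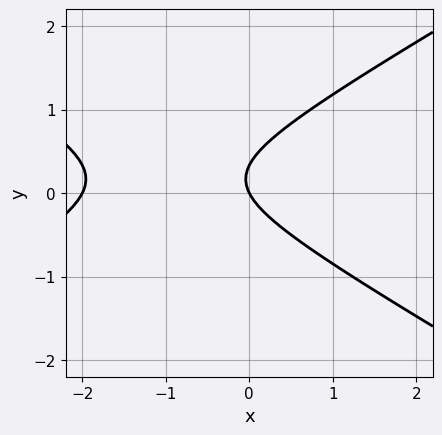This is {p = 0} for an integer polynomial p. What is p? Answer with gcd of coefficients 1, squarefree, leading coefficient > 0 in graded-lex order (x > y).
x^2 - 3*y^2 + 2*x + y

1. The degree is 2 — the shape is more complex than any degree-1 curve.
2. Reading off the gridlines: among the integer gridlines, it crosses the x-axis at x ∈ {-2, 0}; it meets the y-axis at y = 0 (among the integer gridlines).
3. Solving for integer coefficients yields p as stated.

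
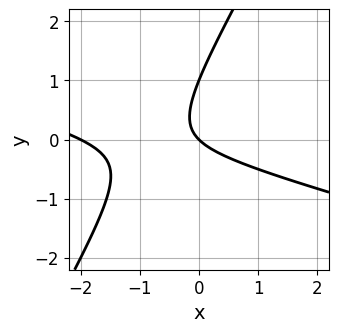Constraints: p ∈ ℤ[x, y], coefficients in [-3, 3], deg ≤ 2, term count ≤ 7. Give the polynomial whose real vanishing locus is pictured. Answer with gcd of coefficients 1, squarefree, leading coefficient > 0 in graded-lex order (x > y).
x^2 + 3*x*y - 2*y^2 + 2*x + 2*y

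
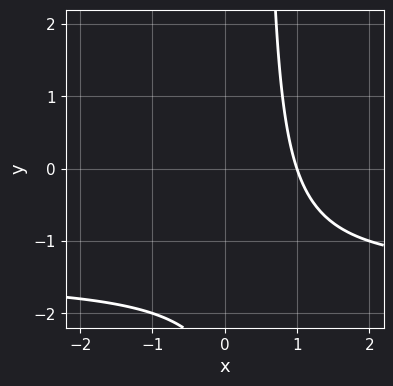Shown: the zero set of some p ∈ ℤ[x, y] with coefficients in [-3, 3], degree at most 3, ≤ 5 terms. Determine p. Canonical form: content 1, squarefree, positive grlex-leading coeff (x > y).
(a) Degree: no degree-1 curve has this shape, so deg p = 2.
(b) From the visible intercepts: it misses every integer gridline on the y-axis; one x-axis crossing is at x = 1.
(c) Solving for integer coefficients yields p as stated.

2*x*y + 3*x - y - 3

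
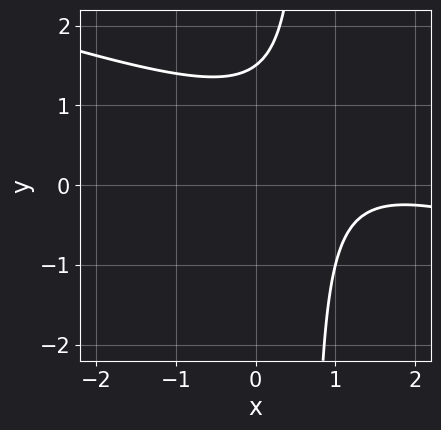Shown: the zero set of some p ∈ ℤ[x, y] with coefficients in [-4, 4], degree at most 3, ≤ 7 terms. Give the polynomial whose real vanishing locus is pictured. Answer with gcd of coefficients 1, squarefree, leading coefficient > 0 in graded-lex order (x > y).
x^2 + 3*x*y - 3*x - 2*y + 3

1. Degree: a generic line meets the curve in up to 2 points, so deg p = 2.
2. Observable constraints: no x-intercept at any integer in the box.
3. Matching integer coefficients to the picture gives p.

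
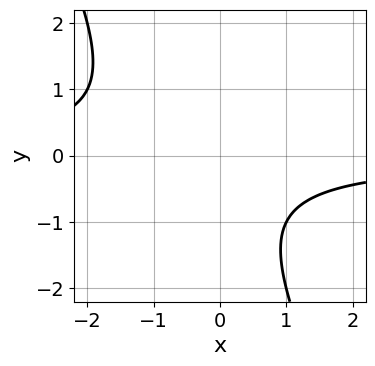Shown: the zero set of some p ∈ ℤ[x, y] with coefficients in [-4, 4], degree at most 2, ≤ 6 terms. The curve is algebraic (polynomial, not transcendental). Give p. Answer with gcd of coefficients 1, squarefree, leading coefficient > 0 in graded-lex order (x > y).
2*x*y + y^2 + y + 2

deg p = 2. A generic line meets the curve in up to 2 points.
Observable constraints: it misses every integer gridline on the x-axis; the curve avoids every integer y-axis point in the box.
These observations pin down the coefficients.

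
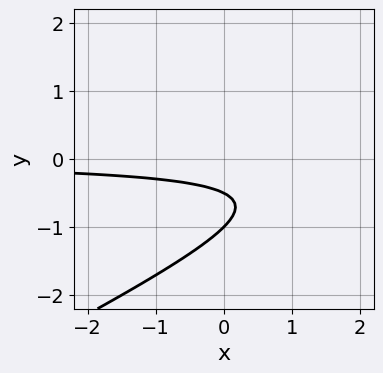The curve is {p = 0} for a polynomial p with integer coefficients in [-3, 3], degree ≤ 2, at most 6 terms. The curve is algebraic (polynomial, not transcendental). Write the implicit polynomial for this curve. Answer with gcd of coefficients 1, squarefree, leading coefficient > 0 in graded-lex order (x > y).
x*y - 2*y^2 - 3*y - 1

First, deg p = 2. The shape is more complex than any degree-1 curve.
Next, observable constraints: one y-axis crossing is at y = -1; the curve avoids every integer x-axis point in the box.
Finally, these observations pin down the coefficients.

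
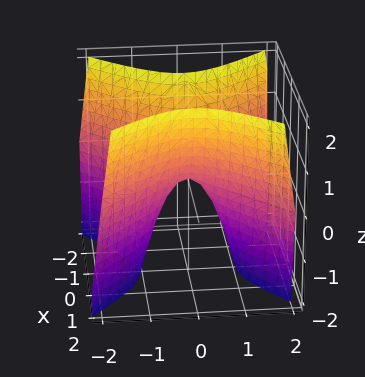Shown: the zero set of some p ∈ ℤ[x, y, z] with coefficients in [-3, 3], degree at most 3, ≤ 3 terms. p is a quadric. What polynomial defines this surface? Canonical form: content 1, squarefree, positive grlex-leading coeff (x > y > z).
2*x^2 - 2*y^2 - z

(a) deg p = 2. A hyperbolic paraboloid; a quadric.
(b) Symmetries: mirror symmetry x ↦ −x ⇒ only even powers of x; the y ↦ −y reflection is a symmetry, so y appears only in even powers.
(c) Observable constraints: one y-axis crossing is at y = 0; one x-axis crossing is at x = 0.
(d) Together with the visible shape, these determine p as stated.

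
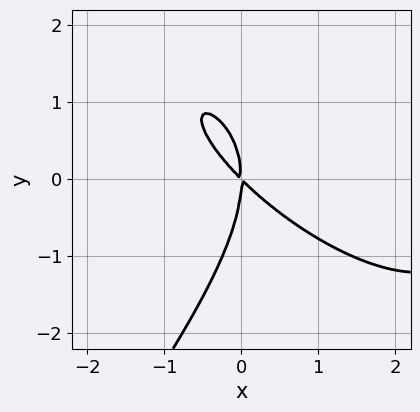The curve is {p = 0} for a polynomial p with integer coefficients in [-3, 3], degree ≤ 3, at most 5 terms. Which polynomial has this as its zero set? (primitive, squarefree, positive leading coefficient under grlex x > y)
x^3 + x^2*y - y^3 - 3*x^2 - 3*x*y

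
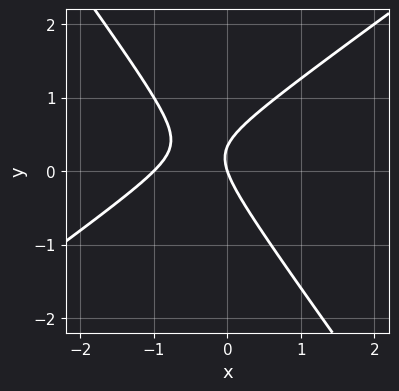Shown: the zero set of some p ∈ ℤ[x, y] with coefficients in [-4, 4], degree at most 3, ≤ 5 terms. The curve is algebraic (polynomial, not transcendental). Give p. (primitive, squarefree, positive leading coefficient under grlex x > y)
3*x^2 - 2*x*y - 3*y^2 + 3*x + y

Degree: no degree-1 curve has this shape, so deg p = 2.
From the axis intercepts and sections: the x-axis gridline crossings are at x ∈ {-1, 0}; it crosses the y-axis at the gridline y = 0.
Assembling these constraints gives the stated polynomial.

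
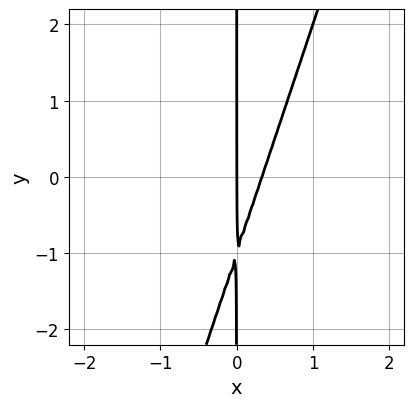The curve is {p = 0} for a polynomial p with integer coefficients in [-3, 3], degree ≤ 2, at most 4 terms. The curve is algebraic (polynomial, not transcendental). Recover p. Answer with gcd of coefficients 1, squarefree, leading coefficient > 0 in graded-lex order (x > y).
The degree is 2 — a generic line meets the curve in up to 2 points.
From the axis intercepts and sections: one x-axis crossing is at x = 0; the visible y-axis segment lies entirely on the curve.
Assembling these constraints gives the stated polynomial.

3*x^2 - x*y - x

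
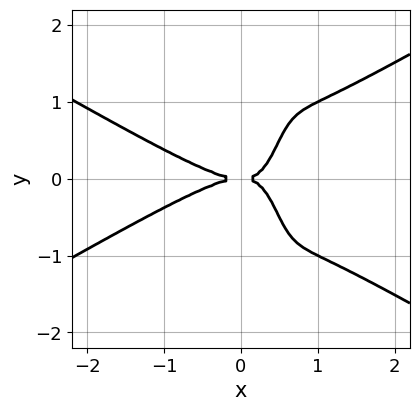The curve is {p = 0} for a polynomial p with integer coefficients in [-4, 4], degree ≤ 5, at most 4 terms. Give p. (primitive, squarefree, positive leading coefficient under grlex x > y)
x^4 - 3*x^2*y^2 + 3*x*y^2 - y^2

First, deg p = 4. The shape is more complex than any degree-3 curve.
Next, symmetries: the y ↦ −y reflection is a symmetry, so y appears only in even powers.
Then, against the integer gridlines: it meets the y-axis at y = 0 (among the integer gridlines); it meets the x-axis at x = 0 (among the integer gridlines).
Finally, putting this together gives p.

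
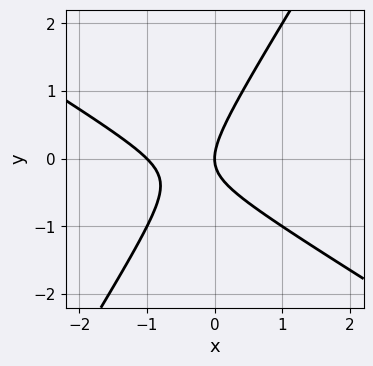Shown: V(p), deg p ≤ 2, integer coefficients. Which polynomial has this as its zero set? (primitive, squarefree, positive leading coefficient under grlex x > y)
The degree is 2 — no degree-1 curve has this shape.
Against the integer gridlines: the x-axis gridline crossings are at x ∈ {-1, 0}; it crosses the y-axis at the gridline y = 0.
Fitting integer coefficients to these (and the overall shape) gives p.

x^2 + x*y - y^2 + x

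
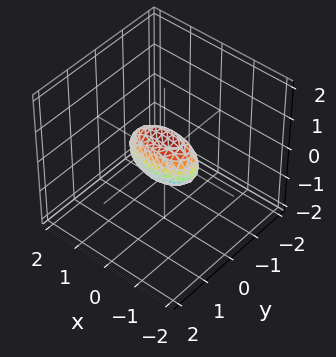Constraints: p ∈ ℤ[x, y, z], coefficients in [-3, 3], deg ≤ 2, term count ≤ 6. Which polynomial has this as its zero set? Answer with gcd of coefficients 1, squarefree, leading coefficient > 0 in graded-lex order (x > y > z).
x^2 + 3*y^2 + 2*z^2 - 1

1. The degree is 2 — bounded and convex; a quadric.
2. Symmetries: it's symmetric under x → −x, forcing even powers of x; it's symmetric under y → −y, forcing even powers of y; the z ↦ −z reflection is a symmetry, so z appears only in even powers.
3. Against the integer gridlines: among the integer gridlines, it crosses the x-axis at x ∈ {-1, 1}.
4. Putting this together gives p.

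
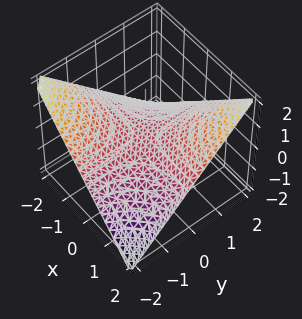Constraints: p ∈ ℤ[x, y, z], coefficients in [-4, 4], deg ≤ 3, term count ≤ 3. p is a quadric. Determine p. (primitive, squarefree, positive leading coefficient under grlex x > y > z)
deg p = 2. A hyperbolic paraboloid; a quadric.
From the visible intercepts: it meets the z-axis at z = 0 (among the integer gridlines); every point of the y-axis in the box is on the surface; the visible x-axis segment lies entirely on the surface.
The integer polynomial consistent with all of this is the stated p.

x*y - 2*z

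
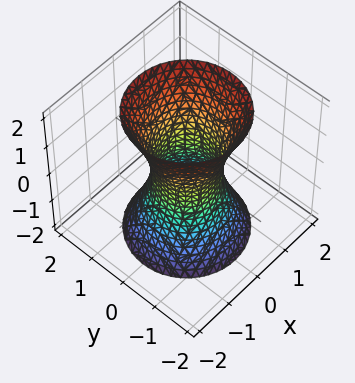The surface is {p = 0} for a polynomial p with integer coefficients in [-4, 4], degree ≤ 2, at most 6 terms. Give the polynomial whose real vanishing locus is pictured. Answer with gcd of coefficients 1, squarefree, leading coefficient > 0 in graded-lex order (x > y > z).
First, degree: one connected sheet with a waist; a quadric, so deg p = 2.
Next, symmetry: the surface is invariant under rotation about z: p = q(x² + y², z); mirror symmetry z ↦ −z ⇒ only even powers of z.
Next, from the axis intercepts and sections: no z-intercept at any integer in the box; a circular section at z = -1 has radius exactly 1.
Finally, the integer polynomial consistent with all of this is the stated p.

3*x^2 + 3*y^2 - z^2 - 2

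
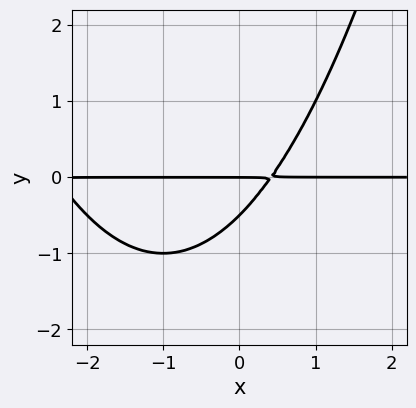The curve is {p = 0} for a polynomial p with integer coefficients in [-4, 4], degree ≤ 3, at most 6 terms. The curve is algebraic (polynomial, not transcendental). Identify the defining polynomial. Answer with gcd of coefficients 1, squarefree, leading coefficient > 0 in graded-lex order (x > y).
First, the degree is 3 — a generic line meets the curve in up to 3 points.
Then, against the integer gridlines: one y-axis crossing is at y = 0; the visible x-axis segment lies entirely on the curve.
Finally, putting this together gives p.

x^2*y + 2*x*y - 2*y^2 - y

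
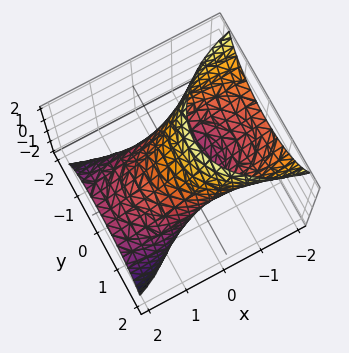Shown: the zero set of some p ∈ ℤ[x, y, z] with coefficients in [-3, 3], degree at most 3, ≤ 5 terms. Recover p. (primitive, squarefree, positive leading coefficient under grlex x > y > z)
1. Degree: the shape is more complex than any degree-1 surface, so deg p = 2.
2. Checking where it meets the axes: among the integer gridlines, it crosses the y-axis at y ∈ {-1, 1}.
3. The integer polynomial consistent with all of this is the stated p.

x^2 + 3*x*z + 2*y^2 + z^2 - 2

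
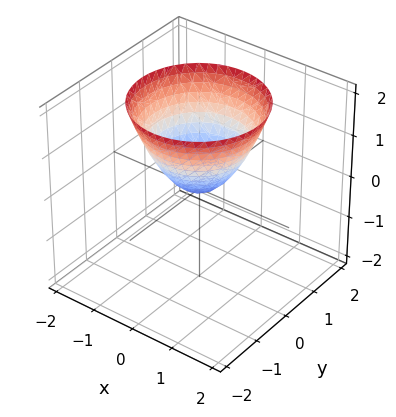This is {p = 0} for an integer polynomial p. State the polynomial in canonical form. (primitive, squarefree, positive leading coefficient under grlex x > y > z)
1. The degree is 2 — a single bowl opening along one axis; a quadric.
2. Symmetry: every cross-section ⟂ z is a circle, so x, y appear only via x² + y².
3. Observable constraints: it crosses the x-axis at the gridline x = 0; a circular section at z = 1 has radius exactly 1; it meets the y-axis at y = 0 (among the integer gridlines); one z-axis crossing is at z = 0.
4. Fitting integer coefficients to these (and the overall shape) gives p.

x^2 + y^2 - z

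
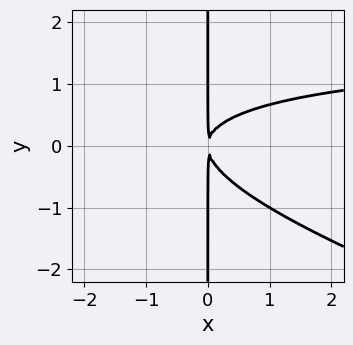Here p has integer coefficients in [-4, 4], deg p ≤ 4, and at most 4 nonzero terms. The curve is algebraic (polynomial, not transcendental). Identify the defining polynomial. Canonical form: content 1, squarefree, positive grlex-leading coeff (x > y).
x^2*y + 3*x*y^2 - 2*x^2

1. Degree: the shape is more complex than any degree-2 curve, so deg p = 3.
2. Against the integer gridlines: every point of the y-axis in the box is on the curve.
3. Solving for integer coefficients yields p as stated.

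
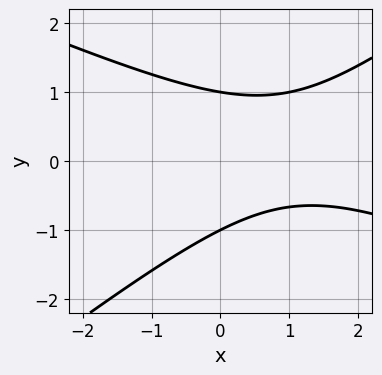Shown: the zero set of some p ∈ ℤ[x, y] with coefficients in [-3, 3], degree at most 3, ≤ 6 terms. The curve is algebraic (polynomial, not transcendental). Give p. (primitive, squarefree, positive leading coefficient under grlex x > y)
x^2 + x*y - 3*y^2 - 2*x + 3

(a) Degree: a generic line meets the curve in up to 2 points, so deg p = 2.
(b) From the axis intercepts and sections: no x-intercept at any integer in the box; among the integer gridlines, it crosses the y-axis at y ∈ {-1, 1}.
(c) Assembling these constraints gives the stated polynomial.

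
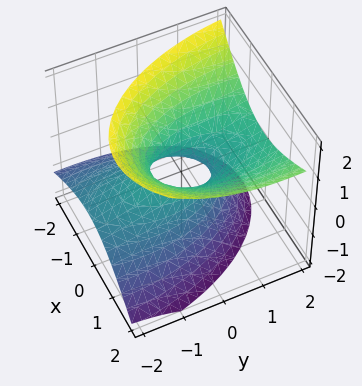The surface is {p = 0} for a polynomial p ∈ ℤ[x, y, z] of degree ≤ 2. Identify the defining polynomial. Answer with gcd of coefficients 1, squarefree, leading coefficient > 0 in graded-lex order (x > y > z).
3*x^2 - 2*x*z + y^2 - 3*y*z - 3*z^2 - 1

(a) deg p = 2.
(b) Reading off the gridlines: no z-intercept at any integer in the box; the y-axis gridline crossings are at y ∈ {-1, 1}.
(c) Solving for integer coefficients yields p as stated.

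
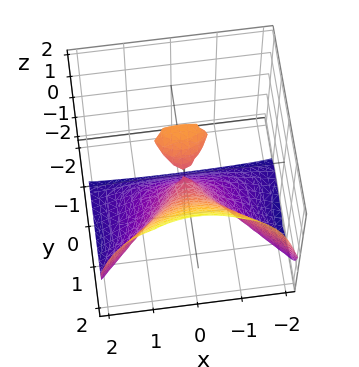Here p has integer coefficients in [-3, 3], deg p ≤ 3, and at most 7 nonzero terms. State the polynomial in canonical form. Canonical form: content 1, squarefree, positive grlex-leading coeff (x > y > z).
2*x^2*y - 3*y^3 + z^3 + 2*x^2 + 3*y*z

(a) I count 2 distinct pieces.
(b) Degree: no degree-2 surface has this shape, so deg p = 3.
(c) Checking where it meets the axes: one z-axis crossing is at z = 0; one x-axis crossing is at x = 0; it meets the y-axis at y = 0 (among the integer gridlines).
(d) The integer polynomial consistent with all of this is the stated p.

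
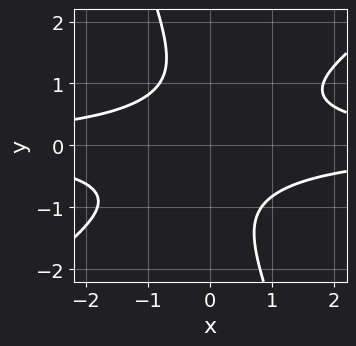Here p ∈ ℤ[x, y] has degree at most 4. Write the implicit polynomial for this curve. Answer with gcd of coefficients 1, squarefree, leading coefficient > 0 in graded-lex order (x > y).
2*x^2*y^2 - 2*x*y^3 - y^4 - 2

(a) The degree is 4 — the shape is more complex than any degree-3 curve.
(b) From the axis intercepts and sections: no x-intercept at any integer in the box; the curve avoids every integer y-axis point in the box.
(c) Assembling these constraints gives the stated polynomial.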